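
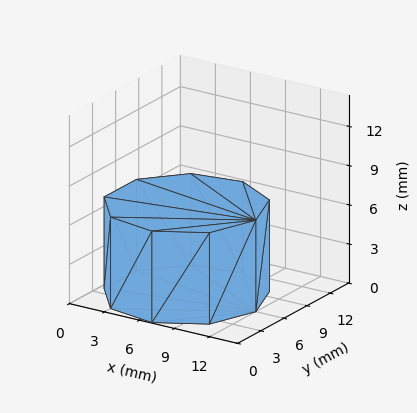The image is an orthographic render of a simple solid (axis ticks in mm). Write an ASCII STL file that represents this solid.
Reading the render: the shape is a regular 9-sided prism (a cylinder approximated with 9 flat sides), circumscribed radius ≈ 6 mm, height ≈ 7 mm (dimensions read to the nearest mm from the axis ticks). For the STL, each face is triangulated and given an outward normal.

solid part
  facet normal 0.0000 0.0000 -1.0000
    outer loop
      vertex 7.0 11.9 0.0
      vertex 10.6 9.9 0.0
      vertex 12.0 6.0 0.0
    endloop
  endfacet
  facet normal 0.0000 0.0000 -1.0000
    outer loop
      vertex 3.0 11.2 0.0
      vertex 7.0 11.9 0.0
      vertex 12.0 6.0 0.0
    endloop
  endfacet
  facet normal 0.0000 0.0000 -1.0000
    outer loop
      vertex 0.4 8.1 0.0
      vertex 3.0 11.2 0.0
      vertex 12.0 6.0 0.0
    endloop
  endfacet
  facet normal 0.0000 0.0000 -1.0000
    outer loop
      vertex 0.4 3.9 0.0
      vertex 0.4 8.1 0.0
      vertex 12.0 6.0 0.0
    endloop
  endfacet
  facet normal 0.0000 0.0000 -1.0000
    outer loop
      vertex 3.0 0.8 0.0
      vertex 0.4 3.9 0.0
      vertex 12.0 6.0 0.0
    endloop
  endfacet
  facet normal 0.0000 0.0000 -1.0000
    outer loop
      vertex 7.0 0.1 0.0
      vertex 3.0 0.8 0.0
      vertex 12.0 6.0 0.0
    endloop
  endfacet
  facet normal 0.0000 0.0000 -1.0000
    outer loop
      vertex 10.6 2.1 0.0
      vertex 7.0 0.1 0.0
      vertex 12.0 6.0 0.0
    endloop
  endfacet
  facet normal 0.0000 0.0000 1.0000
    outer loop
      vertex 12.0 6.0 7.0
      vertex 10.6 9.9 7.0
      vertex 7.0 11.9 7.0
    endloop
  endfacet
  facet normal 0.0000 0.0000 1.0000
    outer loop
      vertex 12.0 6.0 7.0
      vertex 7.0 11.9 7.0
      vertex 3.0 11.2 7.0
    endloop
  endfacet
  facet normal 0.0000 0.0000 1.0000
    outer loop
      vertex 12.0 6.0 7.0
      vertex 3.0 11.2 7.0
      vertex 0.4 8.1 7.0
    endloop
  endfacet
  facet normal 0.0000 0.0000 1.0000
    outer loop
      vertex 12.0 6.0 7.0
      vertex 0.4 8.1 7.0
      vertex 0.4 3.9 7.0
    endloop
  endfacet
  facet normal 0.0000 0.0000 1.0000
    outer loop
      vertex 12.0 6.0 7.0
      vertex 0.4 3.9 7.0
      vertex 3.0 0.8 7.0
    endloop
  endfacet
  facet normal 0.0000 0.0000 1.0000
    outer loop
      vertex 12.0 6.0 7.0
      vertex 3.0 0.8 7.0
      vertex 7.0 0.1 7.0
    endloop
  endfacet
  facet normal 0.0000 0.0000 1.0000
    outer loop
      vertex 12.0 6.0 7.0
      vertex 7.0 0.1 7.0
      vertex 10.6 2.1 7.0
    endloop
  endfacet
  facet normal 0.9412 0.3379 0.0000
    outer loop
      vertex 12.0 6.0 0.0
      vertex 10.6 9.9 0.0
      vertex 10.6 9.9 7.0
    endloop
  endfacet
  facet normal 0.9412 0.3379 0.0000
    outer loop
      vertex 12.0 6.0 0.0
      vertex 10.6 9.9 7.0
      vertex 12.0 6.0 7.0
    endloop
  endfacet
  facet normal 0.4856 0.8742 0.0000
    outer loop
      vertex 10.6 9.9 0.0
      vertex 7.0 11.9 0.0
      vertex 7.0 11.9 7.0
    endloop
  endfacet
  facet normal 0.4856 0.8742 0.0000
    outer loop
      vertex 10.6 9.9 0.0
      vertex 7.0 11.9 7.0
      vertex 10.6 9.9 7.0
    endloop
  endfacet
  facet normal -0.1724 0.9850 0.0000
    outer loop
      vertex 7.0 11.9 0.0
      vertex 3.0 11.2 0.0
      vertex 3.0 11.2 7.0
    endloop
  endfacet
  facet normal -0.1724 0.9850 0.0000
    outer loop
      vertex 7.0 11.9 0.0
      vertex 3.0 11.2 7.0
      vertex 7.0 11.9 7.0
    endloop
  endfacet
  facet normal -0.7662 0.6426 0.0000
    outer loop
      vertex 3.0 11.2 0.0
      vertex 0.4 8.1 0.0
      vertex 0.4 8.1 7.0
    endloop
  endfacet
  facet normal -0.7662 0.6426 0.0000
    outer loop
      vertex 3.0 11.2 0.0
      vertex 0.4 8.1 7.0
      vertex 3.0 11.2 7.0
    endloop
  endfacet
  facet normal -1.0000 0.0000 0.0000
    outer loop
      vertex 0.4 8.1 0.0
      vertex 0.4 3.9 0.0
      vertex 0.4 3.9 7.0
    endloop
  endfacet
  facet normal -1.0000 0.0000 0.0000
    outer loop
      vertex 0.4 8.1 0.0
      vertex 0.4 3.9 7.0
      vertex 0.4 8.1 7.0
    endloop
  endfacet
  facet normal -0.7662 -0.6426 0.0000
    outer loop
      vertex 0.4 3.9 0.0
      vertex 3.0 0.8 0.0
      vertex 3.0 0.8 7.0
    endloop
  endfacet
  facet normal -0.7662 -0.6426 0.0000
    outer loop
      vertex 0.4 3.9 0.0
      vertex 3.0 0.8 7.0
      vertex 0.4 3.9 7.0
    endloop
  endfacet
  facet normal -0.1724 -0.9850 0.0000
    outer loop
      vertex 3.0 0.8 0.0
      vertex 7.0 0.1 0.0
      vertex 7.0 0.1 7.0
    endloop
  endfacet
  facet normal -0.1724 -0.9850 0.0000
    outer loop
      vertex 3.0 0.8 0.0
      vertex 7.0 0.1 7.0
      vertex 3.0 0.8 7.0
    endloop
  endfacet
  facet normal 0.4856 -0.8742 0.0000
    outer loop
      vertex 7.0 0.1 0.0
      vertex 10.6 2.1 0.0
      vertex 10.6 2.1 7.0
    endloop
  endfacet
  facet normal 0.4856 -0.8742 0.0000
    outer loop
      vertex 7.0 0.1 0.0
      vertex 10.6 2.1 7.0
      vertex 7.0 0.1 7.0
    endloop
  endfacet
  facet normal 0.9412 -0.3379 0.0000
    outer loop
      vertex 10.6 2.1 0.0
      vertex 12.0 6.0 0.0
      vertex 12.0 6.0 7.0
    endloop
  endfacet
  facet normal 0.9412 -0.3379 0.0000
    outer loop
      vertex 10.6 2.1 0.0
      vertex 12.0 6.0 7.0
      vertex 10.6 2.1 7.0
    endloop
  endfacet
endsolid part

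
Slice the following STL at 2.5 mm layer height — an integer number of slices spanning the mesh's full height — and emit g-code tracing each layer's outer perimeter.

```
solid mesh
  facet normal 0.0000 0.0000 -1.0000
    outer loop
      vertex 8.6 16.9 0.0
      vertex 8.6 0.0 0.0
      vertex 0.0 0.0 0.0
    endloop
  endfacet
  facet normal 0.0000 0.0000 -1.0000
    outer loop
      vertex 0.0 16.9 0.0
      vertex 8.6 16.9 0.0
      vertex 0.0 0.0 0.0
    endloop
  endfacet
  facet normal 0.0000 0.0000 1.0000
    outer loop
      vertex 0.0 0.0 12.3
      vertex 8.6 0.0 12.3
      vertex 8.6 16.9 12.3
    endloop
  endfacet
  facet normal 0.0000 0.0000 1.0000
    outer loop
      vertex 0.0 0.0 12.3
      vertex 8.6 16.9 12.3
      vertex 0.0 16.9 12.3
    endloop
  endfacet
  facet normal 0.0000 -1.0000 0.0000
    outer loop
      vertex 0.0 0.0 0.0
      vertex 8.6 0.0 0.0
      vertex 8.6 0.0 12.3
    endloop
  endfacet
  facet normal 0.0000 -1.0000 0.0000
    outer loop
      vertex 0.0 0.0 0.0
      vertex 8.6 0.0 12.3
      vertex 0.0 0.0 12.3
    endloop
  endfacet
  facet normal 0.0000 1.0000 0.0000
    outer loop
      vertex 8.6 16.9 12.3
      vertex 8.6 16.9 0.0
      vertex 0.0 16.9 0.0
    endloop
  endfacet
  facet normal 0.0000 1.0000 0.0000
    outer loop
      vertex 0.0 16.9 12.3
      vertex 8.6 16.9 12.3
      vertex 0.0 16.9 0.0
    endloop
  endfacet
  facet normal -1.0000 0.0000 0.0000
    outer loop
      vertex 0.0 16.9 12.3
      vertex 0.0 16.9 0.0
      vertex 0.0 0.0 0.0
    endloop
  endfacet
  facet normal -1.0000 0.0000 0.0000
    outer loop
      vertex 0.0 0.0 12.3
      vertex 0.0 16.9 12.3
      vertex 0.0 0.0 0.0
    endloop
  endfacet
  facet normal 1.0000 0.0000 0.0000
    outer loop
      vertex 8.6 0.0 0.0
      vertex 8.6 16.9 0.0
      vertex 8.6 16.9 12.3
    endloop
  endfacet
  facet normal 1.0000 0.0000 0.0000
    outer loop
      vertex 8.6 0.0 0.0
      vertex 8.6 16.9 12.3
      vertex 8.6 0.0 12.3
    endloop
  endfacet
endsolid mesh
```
; perimeter-only toolpath
G21 ; units = mm
G90 ; absolute positioning
G28 ; home
; layer 1
G0 Z2.5
G0 X0.0 Y0.0
G1 X8.6 Y0.0
G1 X8.6 Y16.9
G1 X0.0 Y16.9
G1 X0.0 Y0.0
; layer 2
G0 Z4.9
G0 X0.0 Y0.0
G1 X8.6 Y0.0
G1 X8.6 Y16.9
G1 X0.0 Y16.9
G1 X0.0 Y0.0
; layer 3
G0 Z7.4
G0 X0.0 Y0.0
G1 X8.6 Y0.0
G1 X8.6 Y16.9
G1 X0.0 Y16.9
G1 X0.0 Y0.0
; layer 4
G0 Z9.8
G0 X0.0 Y0.0
G1 X8.6 Y0.0
G1 X8.6 Y16.9
G1 X0.0 Y16.9
G1 X0.0 Y0.0
; layer 5
G0 Z12.3
G0 X0.0 Y0.0
G1 X8.6 Y0.0
G1 X8.6 Y16.9
G1 X0.0 Y16.9
G1 X0.0 Y0.0
M2 ; end

The solid is a rectangular box, roughly 8.6 × 16.9 mm footprint and 12.3 mm tall. Slicing at Δz = 2.5 mm — 5 equal slices spanning the solid's height, so layer i sits at z = i·h/5 — gives 5 non-empty perimeters. Each is a 4-segment closed polygon; G0 lifts to the layer z and rapids to the start vertex, then G1 traces the edges.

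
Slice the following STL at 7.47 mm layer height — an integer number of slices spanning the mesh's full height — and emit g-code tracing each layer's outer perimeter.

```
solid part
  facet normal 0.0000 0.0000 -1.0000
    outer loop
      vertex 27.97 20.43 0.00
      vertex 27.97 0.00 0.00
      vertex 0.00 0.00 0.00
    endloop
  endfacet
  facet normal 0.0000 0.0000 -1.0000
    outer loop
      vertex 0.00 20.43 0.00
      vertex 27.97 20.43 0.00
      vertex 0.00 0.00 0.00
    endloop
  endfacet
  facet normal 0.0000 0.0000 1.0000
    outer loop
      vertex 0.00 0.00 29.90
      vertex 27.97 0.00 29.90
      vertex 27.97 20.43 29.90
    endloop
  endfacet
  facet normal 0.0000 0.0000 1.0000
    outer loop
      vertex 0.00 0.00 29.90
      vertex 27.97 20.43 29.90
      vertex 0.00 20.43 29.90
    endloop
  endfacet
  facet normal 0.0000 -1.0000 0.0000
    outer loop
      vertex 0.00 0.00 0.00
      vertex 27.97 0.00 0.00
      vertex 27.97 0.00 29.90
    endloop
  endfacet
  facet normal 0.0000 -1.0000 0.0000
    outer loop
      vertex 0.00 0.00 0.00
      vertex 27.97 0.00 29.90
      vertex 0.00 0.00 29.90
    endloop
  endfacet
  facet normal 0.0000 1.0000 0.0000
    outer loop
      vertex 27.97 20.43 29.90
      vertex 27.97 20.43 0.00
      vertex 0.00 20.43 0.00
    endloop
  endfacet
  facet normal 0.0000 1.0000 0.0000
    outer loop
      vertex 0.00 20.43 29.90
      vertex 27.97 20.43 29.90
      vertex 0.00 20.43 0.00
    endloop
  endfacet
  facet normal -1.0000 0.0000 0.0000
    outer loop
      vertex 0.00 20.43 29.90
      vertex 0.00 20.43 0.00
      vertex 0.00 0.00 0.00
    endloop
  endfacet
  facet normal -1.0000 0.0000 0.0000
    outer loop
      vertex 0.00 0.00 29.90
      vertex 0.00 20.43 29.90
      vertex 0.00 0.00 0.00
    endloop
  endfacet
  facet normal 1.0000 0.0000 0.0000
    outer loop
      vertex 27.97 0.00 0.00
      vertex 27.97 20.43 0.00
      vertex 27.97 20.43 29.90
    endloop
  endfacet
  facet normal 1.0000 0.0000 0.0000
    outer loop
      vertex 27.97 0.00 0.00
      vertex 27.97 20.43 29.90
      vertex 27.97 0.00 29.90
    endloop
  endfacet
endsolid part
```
; perimeter-only toolpath
G21 ; units = mm
G90 ; absolute positioning
G28 ; home
; layer 1
G0 Z7.47
G0 X0.00 Y0.00
G1 X27.97 Y0.00
G1 X27.97 Y20.43
G1 X0.00 Y20.43
G1 X0.00 Y0.00
; layer 2
G0 Z14.95
G0 X0.00 Y0.00
G1 X27.97 Y0.00
G1 X27.97 Y20.43
G1 X0.00 Y20.43
G1 X0.00 Y0.00
; layer 3
G0 Z22.42
G0 X0.00 Y0.00
G1 X27.97 Y0.00
G1 X27.97 Y20.43
G1 X0.00 Y20.43
G1 X0.00 Y0.00
; layer 4
G0 Z29.90
G0 X0.00 Y0.00
G1 X27.97 Y0.00
G1 X27.97 Y20.43
G1 X0.00 Y20.43
G1 X0.00 Y0.00
M2 ; end

The solid is a rectangular box, roughly 28 × 20.4 mm footprint and 29.9 mm tall. Slicing at Δz = 7.47 mm — 4 equal slices spanning the solid's height, so layer i sits at z = i·h/4 — gives 4 non-empty perimeters. Each is a 4-segment closed polygon; G0 lifts to the layer z and rapids to the start vertex, then G1 traces the edges.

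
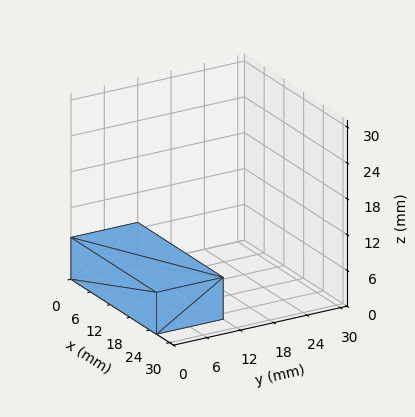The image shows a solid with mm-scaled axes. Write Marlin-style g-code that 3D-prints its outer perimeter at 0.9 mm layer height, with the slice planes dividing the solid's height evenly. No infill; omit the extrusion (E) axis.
Reading the render: the shape is a rectangular box, roughly 26 × 12 mm footprint and 7 mm tall (dimensions read to the nearest mm from the axis ticks). For the g-code, the solid's height is divided into equal slices at the stated Δz and each level perimeter traced with G1 moves after a G0 lift.

; perimeter-only toolpath
G21 ; units = mm
G90 ; absolute positioning
G28 ; home
; layer 1
G0 Z0.9
G0 X0.0 Y0.0
G1 X26.0 Y0.0
G1 X26.0 Y12.0
G1 X0.0 Y12.0
G1 X0.0 Y0.0
; layer 2
G0 Z1.8
G0 X0.0 Y0.0
G1 X26.0 Y0.0
G1 X26.0 Y12.0
G1 X0.0 Y12.0
G1 X0.0 Y0.0
; layer 3
G0 Z2.6
G0 X0.0 Y0.0
G1 X26.0 Y0.0
G1 X26.0 Y12.0
G1 X0.0 Y12.0
G1 X0.0 Y0.0
; layer 4
G0 Z3.5
G0 X0.0 Y0.0
G1 X26.0 Y0.0
G1 X26.0 Y12.0
G1 X0.0 Y12.0
G1 X0.0 Y0.0
; layer 5
G0 Z4.4
G0 X0.0 Y0.0
G1 X26.0 Y0.0
G1 X26.0 Y12.0
G1 X0.0 Y12.0
G1 X0.0 Y0.0
; layer 6
G0 Z5.2
G0 X0.0 Y0.0
G1 X26.0 Y0.0
G1 X26.0 Y12.0
G1 X0.0 Y12.0
G1 X0.0 Y0.0
; layer 7
G0 Z6.1
G0 X0.0 Y0.0
G1 X26.0 Y0.0
G1 X26.0 Y12.0
G1 X0.0 Y12.0
G1 X0.0 Y0.0
; layer 8
G0 Z7.0
G0 X0.0 Y0.0
G1 X26.0 Y0.0
G1 X26.0 Y12.0
G1 X0.0 Y12.0
G1 X0.0 Y0.0
M2 ; end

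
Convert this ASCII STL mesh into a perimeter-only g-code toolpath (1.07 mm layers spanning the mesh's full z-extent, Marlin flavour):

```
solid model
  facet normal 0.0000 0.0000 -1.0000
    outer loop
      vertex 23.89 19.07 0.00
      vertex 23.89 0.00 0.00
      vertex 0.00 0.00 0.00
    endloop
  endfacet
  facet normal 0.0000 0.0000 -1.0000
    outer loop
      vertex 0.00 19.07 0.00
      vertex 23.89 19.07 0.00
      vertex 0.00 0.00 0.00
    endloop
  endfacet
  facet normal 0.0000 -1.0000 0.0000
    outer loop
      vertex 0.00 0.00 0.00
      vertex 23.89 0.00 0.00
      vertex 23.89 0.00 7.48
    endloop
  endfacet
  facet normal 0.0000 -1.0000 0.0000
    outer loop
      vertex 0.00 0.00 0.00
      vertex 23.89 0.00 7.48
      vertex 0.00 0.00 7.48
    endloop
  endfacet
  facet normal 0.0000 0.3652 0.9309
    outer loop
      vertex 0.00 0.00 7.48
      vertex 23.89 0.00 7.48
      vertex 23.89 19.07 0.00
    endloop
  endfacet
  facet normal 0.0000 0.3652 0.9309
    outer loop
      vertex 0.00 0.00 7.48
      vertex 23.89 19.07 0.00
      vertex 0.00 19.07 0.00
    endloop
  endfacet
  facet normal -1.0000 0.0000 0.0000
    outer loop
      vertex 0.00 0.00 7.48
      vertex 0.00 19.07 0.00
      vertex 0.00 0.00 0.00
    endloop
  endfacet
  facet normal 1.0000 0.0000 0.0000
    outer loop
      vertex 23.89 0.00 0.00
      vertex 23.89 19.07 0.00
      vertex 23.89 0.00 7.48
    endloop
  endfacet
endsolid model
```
; perimeter-only toolpath
G21 ; units = mm
G90 ; absolute positioning
G28 ; home
; layer 1
G0 Z1.07
G0 X0.00 Y0.00
G1 X23.89 Y0.00
G1 X23.89 Y16.35
G1 X0.00 Y16.35
G1 X0.00 Y0.00
; layer 2
G0 Z2.14
G0 X0.00 Y0.00
G1 X23.89 Y0.00
G1 X23.89 Y13.62
G1 X0.00 Y13.62
G1 X0.00 Y0.00
; layer 3
G0 Z3.21
G0 X0.00 Y0.00
G1 X23.89 Y0.00
G1 X23.89 Y10.90
G1 X0.00 Y10.90
G1 X0.00 Y0.00
; layer 4
G0 Z4.27
G0 X0.00 Y0.00
G1 X23.89 Y0.00
G1 X23.89 Y8.17
G1 X0.00 Y8.17
G1 X0.00 Y0.00
; layer 5
G0 Z5.34
G0 X0.00 Y0.00
G1 X23.89 Y0.00
G1 X23.89 Y5.45
G1 X0.00 Y5.45
G1 X0.00 Y0.00
; layer 6
G0 Z6.41
G0 X0.00 Y0.00
G1 X23.89 Y0.00
G1 X23.89 Y2.72
G1 X0.00 Y2.72
G1 X0.00 Y0.00
M2 ; end

The solid is a wedge (ramp): 23.9 × 19.1 mm base, rising to 7.48 mm along the y=0 edge and sloping linearly to z=0 at y=19.1. Slicing at Δz = 1.07 mm — 7 equal slices spanning the solid's height, so layer i sits at z = i·h/7 — gives 6 non-empty perimeters. Each is a 4-segment closed polygon; G0 lifts to the layer z and rapids to the start vertex, then G1 traces the edges. The cross-section shrinks linearly with z (the slice at the apex is degenerate and omitted).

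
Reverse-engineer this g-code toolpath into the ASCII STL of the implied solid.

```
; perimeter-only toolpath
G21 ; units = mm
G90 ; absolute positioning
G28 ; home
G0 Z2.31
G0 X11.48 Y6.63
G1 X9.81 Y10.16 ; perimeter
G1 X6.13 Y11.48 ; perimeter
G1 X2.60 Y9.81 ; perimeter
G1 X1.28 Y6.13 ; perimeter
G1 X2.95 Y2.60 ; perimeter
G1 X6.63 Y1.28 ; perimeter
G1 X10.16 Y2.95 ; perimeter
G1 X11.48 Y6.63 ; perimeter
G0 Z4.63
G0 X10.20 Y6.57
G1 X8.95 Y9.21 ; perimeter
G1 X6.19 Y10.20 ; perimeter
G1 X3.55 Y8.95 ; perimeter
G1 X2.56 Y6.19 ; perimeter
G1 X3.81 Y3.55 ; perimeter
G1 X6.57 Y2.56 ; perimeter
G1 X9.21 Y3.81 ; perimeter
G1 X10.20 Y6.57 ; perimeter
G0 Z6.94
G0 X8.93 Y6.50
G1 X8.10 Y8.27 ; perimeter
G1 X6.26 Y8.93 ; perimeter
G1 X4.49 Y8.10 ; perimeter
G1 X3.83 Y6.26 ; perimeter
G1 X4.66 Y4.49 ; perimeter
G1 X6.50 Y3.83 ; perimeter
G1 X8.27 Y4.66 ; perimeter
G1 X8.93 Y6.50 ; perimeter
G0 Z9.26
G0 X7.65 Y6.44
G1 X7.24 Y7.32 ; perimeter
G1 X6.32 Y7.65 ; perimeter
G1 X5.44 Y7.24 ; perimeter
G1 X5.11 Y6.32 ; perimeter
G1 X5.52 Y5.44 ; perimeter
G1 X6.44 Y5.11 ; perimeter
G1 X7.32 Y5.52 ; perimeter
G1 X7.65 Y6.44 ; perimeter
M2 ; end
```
solid part
  facet normal 0.0000 0.0000 -1.0000
    outer loop
      vertex 6.07 12.75 0.00
      vertex 10.67 11.10 0.00
      vertex 12.75 6.69 0.00
    endloop
  endfacet
  facet normal 0.0000 0.0000 -1.0000
    outer loop
      vertex 1.66 10.67 0.00
      vertex 6.07 12.75 0.00
      vertex 12.75 6.69 0.00
    endloop
  endfacet
  facet normal 0.0000 0.0000 -1.0000
    outer loop
      vertex 0.01 6.07 0.00
      vertex 1.66 10.67 0.00
      vertex 12.75 6.69 0.00
    endloop
  endfacet
  facet normal 0.0000 0.0000 -1.0000
    outer loop
      vertex 2.09 1.66 0.00
      vertex 0.01 6.07 0.00
      vertex 12.75 6.69 0.00
    endloop
  endfacet
  facet normal 0.0000 0.0000 -1.0000
    outer loop
      vertex 6.69 0.01 0.00
      vertex 2.09 1.66 0.00
      vertex 12.75 6.69 0.00
    endloop
  endfacet
  facet normal 0.0000 0.0000 -1.0000
    outer loop
      vertex 11.10 2.09 0.00
      vertex 6.69 0.01 0.00
      vertex 12.75 6.69 0.00
    endloop
  endfacet
  facet normal 0.8059 0.3801 0.4539
    outer loop
      vertex 12.75 6.69 0.00
      vertex 10.67 11.10 0.00
      vertex 6.38 6.38 11.57
    endloop
  endfacet
  facet normal 0.3009 0.8388 0.4537
    outer loop
      vertex 10.67 11.10 0.00
      vertex 6.07 12.75 0.00
      vertex 6.38 6.38 11.57
    endloop
  endfacet
  facet normal -0.3801 0.8059 0.4539
    outer loop
      vertex 6.07 12.75 0.00
      vertex 1.66 10.67 0.00
      vertex 6.38 6.38 11.57
    endloop
  endfacet
  facet normal -0.8388 0.3009 0.4537
    outer loop
      vertex 1.66 10.67 0.00
      vertex 0.01 6.07 0.00
      vertex 6.38 6.38 11.57
    endloop
  endfacet
  facet normal -0.8059 -0.3801 0.4539
    outer loop
      vertex 0.01 6.07 0.00
      vertex 2.09 1.66 0.00
      vertex 6.38 6.38 11.57
    endloop
  endfacet
  facet normal -0.3009 -0.8388 0.4537
    outer loop
      vertex 2.09 1.66 0.00
      vertex 6.69 0.01 0.00
      vertex 6.38 6.38 11.57
    endloop
  endfacet
  facet normal 0.3801 -0.8059 0.4539
    outer loop
      vertex 6.69 0.01 0.00
      vertex 11.10 2.09 0.00
      vertex 6.38 6.38 11.57
    endloop
  endfacet
  facet normal 0.8388 -0.3009 0.4537
    outer loop
      vertex 11.10 2.09 0.00
      vertex 12.75 6.69 0.00
      vertex 6.38 6.38 11.57
    endloop
  endfacet
endsolid part

The G0 Z moves step by Δz≈2.31 mm. The G1 loops shrink linearly with z, so the solid tapers from its base footprint up to z≈11.6. Closing with a flat bottom cap and the tapered top and triangulating gives 14 facets — a regular 8-sided pyramid, base circumscribed radius ≈ 6.38 mm, apex at z ≈ 11.6 mm.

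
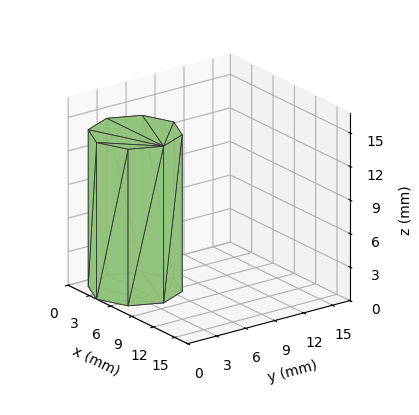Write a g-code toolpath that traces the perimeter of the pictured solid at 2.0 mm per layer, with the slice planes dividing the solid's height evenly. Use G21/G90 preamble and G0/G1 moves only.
Reading the render: the shape is a regular 8-sided prism (a cylinder approximated with 8 flat sides), circumscribed radius ≈ 4 mm, height ≈ 14 mm (dimensions read to the nearest mm from the axis ticks). For the g-code, the solid's height is divided into equal slices at the stated Δz and each level perimeter traced with G1 moves after a G0 lift.

; perimeter-only toolpath
G21 ; units = mm
G90 ; absolute positioning
G28 ; home
; layer 1
G0 Z2.0
G0 X8.0 Y4.0
G1 X6.8 Y6.8
G1 X4.0 Y8.0
G1 X1.2 Y6.8
G1 X0.0 Y4.0
G1 X1.2 Y1.2
G1 X4.0 Y0.0
G1 X6.8 Y1.2
G1 X8.0 Y4.0
; layer 2
G0 Z4.0
G0 X8.0 Y4.0
G1 X6.8 Y6.8
G1 X4.0 Y8.0
G1 X1.2 Y6.8
G1 X0.0 Y4.0
G1 X1.2 Y1.2
G1 X4.0 Y0.0
G1 X6.8 Y1.2
G1 X8.0 Y4.0
; layer 3
G0 Z6.0
G0 X8.0 Y4.0
G1 X6.8 Y6.8
G1 X4.0 Y8.0
G1 X1.2 Y6.8
G1 X0.0 Y4.0
G1 X1.2 Y1.2
G1 X4.0 Y0.0
G1 X6.8 Y1.2
G1 X8.0 Y4.0
; layer 4
G0 Z8.0
G0 X8.0 Y4.0
G1 X6.8 Y6.8
G1 X4.0 Y8.0
G1 X1.2 Y6.8
G1 X0.0 Y4.0
G1 X1.2 Y1.2
G1 X4.0 Y0.0
G1 X6.8 Y1.2
G1 X8.0 Y4.0
; layer 5
G0 Z10.0
G0 X8.0 Y4.0
G1 X6.8 Y6.8
G1 X4.0 Y8.0
G1 X1.2 Y6.8
G1 X0.0 Y4.0
G1 X1.2 Y1.2
G1 X4.0 Y0.0
G1 X6.8 Y1.2
G1 X8.0 Y4.0
; layer 6
G0 Z12.0
G0 X8.0 Y4.0
G1 X6.8 Y6.8
G1 X4.0 Y8.0
G1 X1.2 Y6.8
G1 X0.0 Y4.0
G1 X1.2 Y1.2
G1 X4.0 Y0.0
G1 X6.8 Y1.2
G1 X8.0 Y4.0
; layer 7
G0 Z14.0
G0 X8.0 Y4.0
G1 X6.8 Y6.8
G1 X4.0 Y8.0
G1 X1.2 Y6.8
G1 X0.0 Y4.0
G1 X1.2 Y1.2
G1 X4.0 Y0.0
G1 X6.8 Y1.2
G1 X8.0 Y4.0
M2 ; end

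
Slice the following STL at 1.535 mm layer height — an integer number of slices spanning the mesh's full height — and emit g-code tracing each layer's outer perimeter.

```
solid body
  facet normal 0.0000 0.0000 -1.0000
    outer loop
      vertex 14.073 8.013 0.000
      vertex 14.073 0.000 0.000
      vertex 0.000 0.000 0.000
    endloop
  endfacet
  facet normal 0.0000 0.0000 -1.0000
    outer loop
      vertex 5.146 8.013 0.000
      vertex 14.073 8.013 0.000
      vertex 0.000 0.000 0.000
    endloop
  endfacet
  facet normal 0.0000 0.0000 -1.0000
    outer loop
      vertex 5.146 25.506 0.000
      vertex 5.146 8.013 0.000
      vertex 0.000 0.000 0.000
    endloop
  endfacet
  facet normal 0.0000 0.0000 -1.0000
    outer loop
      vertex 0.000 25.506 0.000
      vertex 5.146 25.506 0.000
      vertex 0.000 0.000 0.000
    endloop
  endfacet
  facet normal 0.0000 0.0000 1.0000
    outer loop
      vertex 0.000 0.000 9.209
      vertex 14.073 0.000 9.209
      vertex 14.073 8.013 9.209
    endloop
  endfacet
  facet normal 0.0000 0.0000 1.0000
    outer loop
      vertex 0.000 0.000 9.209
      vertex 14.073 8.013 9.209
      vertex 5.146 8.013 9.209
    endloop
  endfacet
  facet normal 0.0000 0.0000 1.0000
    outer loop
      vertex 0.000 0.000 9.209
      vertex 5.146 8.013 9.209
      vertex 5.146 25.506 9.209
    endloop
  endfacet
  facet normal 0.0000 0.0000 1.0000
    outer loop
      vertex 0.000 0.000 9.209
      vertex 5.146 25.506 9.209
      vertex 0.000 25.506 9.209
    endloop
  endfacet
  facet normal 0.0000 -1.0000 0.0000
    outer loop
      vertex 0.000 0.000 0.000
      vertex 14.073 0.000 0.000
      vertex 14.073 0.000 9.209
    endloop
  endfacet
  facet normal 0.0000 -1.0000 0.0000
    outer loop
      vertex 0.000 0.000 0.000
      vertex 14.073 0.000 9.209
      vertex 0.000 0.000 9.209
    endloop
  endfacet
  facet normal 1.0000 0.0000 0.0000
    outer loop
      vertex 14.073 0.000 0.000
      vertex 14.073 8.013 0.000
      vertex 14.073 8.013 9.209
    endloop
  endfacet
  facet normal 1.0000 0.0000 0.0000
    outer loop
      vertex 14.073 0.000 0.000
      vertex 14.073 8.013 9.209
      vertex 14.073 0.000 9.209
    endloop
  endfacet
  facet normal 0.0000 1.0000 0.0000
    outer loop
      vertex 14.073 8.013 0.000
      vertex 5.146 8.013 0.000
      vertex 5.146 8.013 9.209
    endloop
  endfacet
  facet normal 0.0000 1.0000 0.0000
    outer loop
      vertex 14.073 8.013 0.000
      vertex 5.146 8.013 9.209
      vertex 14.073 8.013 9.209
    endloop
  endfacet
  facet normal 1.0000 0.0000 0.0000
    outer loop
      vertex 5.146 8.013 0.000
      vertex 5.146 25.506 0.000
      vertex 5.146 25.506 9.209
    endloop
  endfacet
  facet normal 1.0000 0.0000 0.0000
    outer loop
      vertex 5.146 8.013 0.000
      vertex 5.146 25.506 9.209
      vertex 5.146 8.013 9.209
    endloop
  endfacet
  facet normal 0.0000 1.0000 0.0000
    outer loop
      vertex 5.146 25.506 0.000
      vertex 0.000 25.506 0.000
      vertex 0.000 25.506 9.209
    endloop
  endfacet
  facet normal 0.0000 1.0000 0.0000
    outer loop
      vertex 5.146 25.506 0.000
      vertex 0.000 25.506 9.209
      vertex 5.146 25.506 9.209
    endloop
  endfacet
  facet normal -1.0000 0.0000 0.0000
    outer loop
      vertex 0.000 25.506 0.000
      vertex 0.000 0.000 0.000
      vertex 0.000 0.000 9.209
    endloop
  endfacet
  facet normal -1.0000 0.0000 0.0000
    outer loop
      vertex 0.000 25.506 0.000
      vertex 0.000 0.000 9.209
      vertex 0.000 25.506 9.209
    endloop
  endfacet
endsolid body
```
; perimeter-only toolpath
G21 ; units = mm
G90 ; absolute positioning
G28 ; home
; layer 1
G0 Z1.535
G0 X0.000 Y0.000
G1 X14.073 Y0.000
G1 X14.073 Y8.013
G1 X5.146 Y8.013
G1 X5.146 Y25.506
G1 X0.000 Y25.506
G1 X0.000 Y0.000
; layer 2
G0 Z3.070
G0 X0.000 Y0.000
G1 X14.073 Y0.000
G1 X14.073 Y8.013
G1 X5.146 Y8.013
G1 X5.146 Y25.506
G1 X0.000 Y25.506
G1 X0.000 Y0.000
; layer 3
G0 Z4.604
G0 X0.000 Y0.000
G1 X14.073 Y0.000
G1 X14.073 Y8.013
G1 X5.146 Y8.013
G1 X5.146 Y25.506
G1 X0.000 Y25.506
G1 X0.000 Y0.000
; layer 4
G0 Z6.139
G0 X0.000 Y0.000
G1 X14.073 Y0.000
G1 X14.073 Y8.013
G1 X5.146 Y8.013
G1 X5.146 Y25.506
G1 X0.000 Y25.506
G1 X0.000 Y0.000
; layer 5
G0 Z7.674
G0 X0.000 Y0.000
G1 X14.073 Y0.000
G1 X14.073 Y8.013
G1 X5.146 Y8.013
G1 X5.146 Y25.506
G1 X0.000 Y25.506
G1 X0.000 Y0.000
; layer 6
G0 Z9.209
G0 X0.000 Y0.000
G1 X14.073 Y0.000
G1 X14.073 Y8.013
G1 X5.146 Y8.013
G1 X5.146 Y25.506
G1 X0.000 Y25.506
G1 X0.000 Y0.000
M2 ; end

The solid is an L-shaped prism: outer 14.1 × 25.5 mm, arm thicknesses ≈ 8.01 mm (horizontal) and 5.15 mm (vertical), extruded 9.21 mm in z. Slicing at Δz = 1.535 mm — 6 equal slices spanning the solid's height, so layer i sits at z = i·h/6 — gives 6 non-empty perimeters. Each is a 6-segment closed polygon; G0 lifts to the layer z and rapids to the start vertex, then G1 traces the edges.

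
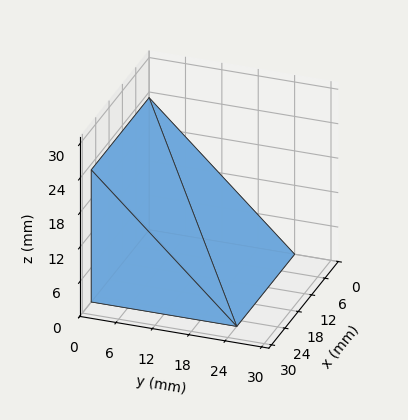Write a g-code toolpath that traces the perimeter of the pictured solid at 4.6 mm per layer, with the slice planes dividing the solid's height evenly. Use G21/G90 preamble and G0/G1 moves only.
Reading the render: the shape is a wedge (ramp): 26 × 24 mm base, rising to 23 mm along the y=0 edge and sloping linearly to z=0 at y=24 (dimensions read to the nearest mm from the axis ticks). For the g-code, the solid's height is divided into equal slices at the stated Δz and each level perimeter traced with G1 moves after a G0 lift.

; perimeter-only toolpath
G21 ; units = mm
G90 ; absolute positioning
G28 ; home
; layer 1
G0 Z4.6
G0 X0.0 Y0.0
G1 X26.0 Y0.0
G1 X26.0 Y19.2
G1 X0.0 Y19.2
G1 X0.0 Y0.0
; layer 2
G0 Z9.2
G0 X0.0 Y0.0
G1 X26.0 Y0.0
G1 X26.0 Y14.4
G1 X0.0 Y14.4
G1 X0.0 Y0.0
; layer 3
G0 Z13.8
G0 X0.0 Y0.0
G1 X26.0 Y0.0
G1 X26.0 Y9.6
G1 X0.0 Y9.6
G1 X0.0 Y0.0
; layer 4
G0 Z18.4
G0 X0.0 Y0.0
G1 X26.0 Y0.0
G1 X26.0 Y4.8
G1 X0.0 Y4.8
G1 X0.0 Y0.0
M2 ; end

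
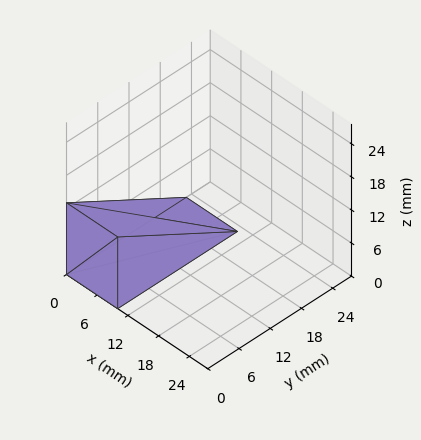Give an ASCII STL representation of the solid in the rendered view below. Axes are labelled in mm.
Reading the render: the shape is a wedge (ramp): 10 × 23 mm base, rising to 13 mm along the y=0 edge and sloping linearly to z=0 at y=23 (dimensions read to the nearest mm from the axis ticks). For the STL, each face is triangulated and given an outward normal.

solid part
  facet normal 0.0000 0.0000 -1.0000
    outer loop
      vertex 10.000 23.000 0.000
      vertex 10.000 0.000 0.000
      vertex 0.000 0.000 0.000
    endloop
  endfacet
  facet normal 0.0000 0.0000 -1.0000
    outer loop
      vertex 0.000 23.000 0.000
      vertex 10.000 23.000 0.000
      vertex 0.000 0.000 0.000
    endloop
  endfacet
  facet normal 0.0000 -1.0000 0.0000
    outer loop
      vertex 0.000 0.000 0.000
      vertex 10.000 0.000 0.000
      vertex 10.000 0.000 13.000
    endloop
  endfacet
  facet normal 0.0000 -1.0000 0.0000
    outer loop
      vertex 0.000 0.000 0.000
      vertex 10.000 0.000 13.000
      vertex 0.000 0.000 13.000
    endloop
  endfacet
  facet normal 0.0000 0.4921 0.8706
    outer loop
      vertex 0.000 0.000 13.000
      vertex 10.000 0.000 13.000
      vertex 10.000 23.000 0.000
    endloop
  endfacet
  facet normal 0.0000 0.4921 0.8706
    outer loop
      vertex 0.000 0.000 13.000
      vertex 10.000 23.000 0.000
      vertex 0.000 23.000 0.000
    endloop
  endfacet
  facet normal -1.0000 0.0000 0.0000
    outer loop
      vertex 0.000 0.000 13.000
      vertex 0.000 23.000 0.000
      vertex 0.000 0.000 0.000
    endloop
  endfacet
  facet normal 1.0000 0.0000 0.0000
    outer loop
      vertex 10.000 0.000 0.000
      vertex 10.000 23.000 0.000
      vertex 10.000 0.000 13.000
    endloop
  endfacet
endsolid part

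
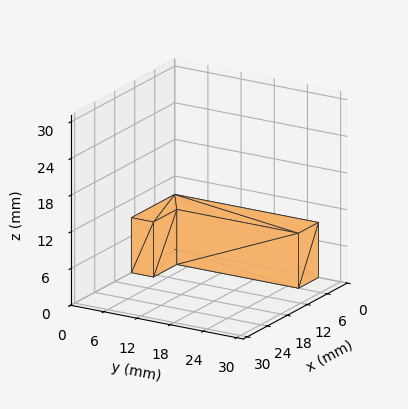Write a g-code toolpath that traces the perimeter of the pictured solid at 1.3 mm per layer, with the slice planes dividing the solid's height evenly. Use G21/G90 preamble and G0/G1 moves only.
Reading the render: the shape is an L-shaped prism: outer 13 × 26 mm, arm thicknesses ≈ 4 mm (horizontal) and 6 mm (vertical), extruded 9 mm in z (dimensions read to the nearest mm from the axis ticks). For the g-code, the solid's height is divided into equal slices at the stated Δz and each level perimeter traced with G1 moves after a G0 lift.

; perimeter-only toolpath
G21 ; units = mm
G90 ; absolute positioning
G28 ; home
; layer 1
G0 Z1.3
G0 X0.0 Y0.0
G1 X13.0 Y0.0
G1 X13.0 Y4.0
G1 X6.0 Y4.0
G1 X6.0 Y26.0
G1 X0.0 Y26.0
G1 X0.0 Y0.0
; layer 2
G0 Z2.6
G0 X0.0 Y0.0
G1 X13.0 Y0.0
G1 X13.0 Y4.0
G1 X6.0 Y4.0
G1 X6.0 Y26.0
G1 X0.0 Y26.0
G1 X0.0 Y0.0
; layer 3
G0 Z3.9
G0 X0.0 Y0.0
G1 X13.0 Y0.0
G1 X13.0 Y4.0
G1 X6.0 Y4.0
G1 X6.0 Y26.0
G1 X0.0 Y26.0
G1 X0.0 Y0.0
; layer 4
G0 Z5.1
G0 X0.0 Y0.0
G1 X13.0 Y0.0
G1 X13.0 Y4.0
G1 X6.0 Y4.0
G1 X6.0 Y26.0
G1 X0.0 Y26.0
G1 X0.0 Y0.0
; layer 5
G0 Z6.4
G0 X0.0 Y0.0
G1 X13.0 Y0.0
G1 X13.0 Y4.0
G1 X6.0 Y4.0
G1 X6.0 Y26.0
G1 X0.0 Y26.0
G1 X0.0 Y0.0
; layer 6
G0 Z7.7
G0 X0.0 Y0.0
G1 X13.0 Y0.0
G1 X13.0 Y4.0
G1 X6.0 Y4.0
G1 X6.0 Y26.0
G1 X0.0 Y26.0
G1 X0.0 Y0.0
; layer 7
G0 Z9.0
G0 X0.0 Y0.0
G1 X13.0 Y0.0
G1 X13.0 Y4.0
G1 X6.0 Y4.0
G1 X6.0 Y26.0
G1 X0.0 Y26.0
G1 X0.0 Y0.0
M2 ; end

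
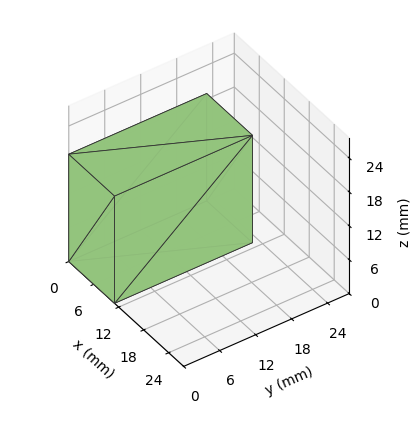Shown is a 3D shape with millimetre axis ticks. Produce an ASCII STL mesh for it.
Reading the render: the shape is a rectangular box, roughly 11 × 23 mm footprint and 19 mm tall (dimensions read to the nearest mm from the axis ticks). For the STL, each face is triangulated and given an outward normal.

solid part
  facet normal 0.0000 0.0000 -1.0000
    outer loop
      vertex 11.000 23.000 0.000
      vertex 11.000 0.000 0.000
      vertex 0.000 0.000 0.000
    endloop
  endfacet
  facet normal 0.0000 0.0000 -1.0000
    outer loop
      vertex 0.000 23.000 0.000
      vertex 11.000 23.000 0.000
      vertex 0.000 0.000 0.000
    endloop
  endfacet
  facet normal 0.0000 0.0000 1.0000
    outer loop
      vertex 0.000 0.000 19.000
      vertex 11.000 0.000 19.000
      vertex 11.000 23.000 19.000
    endloop
  endfacet
  facet normal 0.0000 0.0000 1.0000
    outer loop
      vertex 0.000 0.000 19.000
      vertex 11.000 23.000 19.000
      vertex 0.000 23.000 19.000
    endloop
  endfacet
  facet normal 0.0000 -1.0000 0.0000
    outer loop
      vertex 0.000 0.000 0.000
      vertex 11.000 0.000 0.000
      vertex 11.000 0.000 19.000
    endloop
  endfacet
  facet normal 0.0000 -1.0000 0.0000
    outer loop
      vertex 0.000 0.000 0.000
      vertex 11.000 0.000 19.000
      vertex 0.000 0.000 19.000
    endloop
  endfacet
  facet normal 0.0000 1.0000 0.0000
    outer loop
      vertex 11.000 23.000 19.000
      vertex 11.000 23.000 0.000
      vertex 0.000 23.000 0.000
    endloop
  endfacet
  facet normal 0.0000 1.0000 0.0000
    outer loop
      vertex 0.000 23.000 19.000
      vertex 11.000 23.000 19.000
      vertex 0.000 23.000 0.000
    endloop
  endfacet
  facet normal -1.0000 0.0000 0.0000
    outer loop
      vertex 0.000 23.000 19.000
      vertex 0.000 23.000 0.000
      vertex 0.000 0.000 0.000
    endloop
  endfacet
  facet normal -1.0000 0.0000 0.0000
    outer loop
      vertex 0.000 0.000 19.000
      vertex 0.000 23.000 19.000
      vertex 0.000 0.000 0.000
    endloop
  endfacet
  facet normal 1.0000 0.0000 0.0000
    outer loop
      vertex 11.000 0.000 0.000
      vertex 11.000 23.000 0.000
      vertex 11.000 23.000 19.000
    endloop
  endfacet
  facet normal 1.0000 0.0000 0.0000
    outer loop
      vertex 11.000 0.000 0.000
      vertex 11.000 23.000 19.000
      vertex 11.000 0.000 19.000
    endloop
  endfacet
endsolid part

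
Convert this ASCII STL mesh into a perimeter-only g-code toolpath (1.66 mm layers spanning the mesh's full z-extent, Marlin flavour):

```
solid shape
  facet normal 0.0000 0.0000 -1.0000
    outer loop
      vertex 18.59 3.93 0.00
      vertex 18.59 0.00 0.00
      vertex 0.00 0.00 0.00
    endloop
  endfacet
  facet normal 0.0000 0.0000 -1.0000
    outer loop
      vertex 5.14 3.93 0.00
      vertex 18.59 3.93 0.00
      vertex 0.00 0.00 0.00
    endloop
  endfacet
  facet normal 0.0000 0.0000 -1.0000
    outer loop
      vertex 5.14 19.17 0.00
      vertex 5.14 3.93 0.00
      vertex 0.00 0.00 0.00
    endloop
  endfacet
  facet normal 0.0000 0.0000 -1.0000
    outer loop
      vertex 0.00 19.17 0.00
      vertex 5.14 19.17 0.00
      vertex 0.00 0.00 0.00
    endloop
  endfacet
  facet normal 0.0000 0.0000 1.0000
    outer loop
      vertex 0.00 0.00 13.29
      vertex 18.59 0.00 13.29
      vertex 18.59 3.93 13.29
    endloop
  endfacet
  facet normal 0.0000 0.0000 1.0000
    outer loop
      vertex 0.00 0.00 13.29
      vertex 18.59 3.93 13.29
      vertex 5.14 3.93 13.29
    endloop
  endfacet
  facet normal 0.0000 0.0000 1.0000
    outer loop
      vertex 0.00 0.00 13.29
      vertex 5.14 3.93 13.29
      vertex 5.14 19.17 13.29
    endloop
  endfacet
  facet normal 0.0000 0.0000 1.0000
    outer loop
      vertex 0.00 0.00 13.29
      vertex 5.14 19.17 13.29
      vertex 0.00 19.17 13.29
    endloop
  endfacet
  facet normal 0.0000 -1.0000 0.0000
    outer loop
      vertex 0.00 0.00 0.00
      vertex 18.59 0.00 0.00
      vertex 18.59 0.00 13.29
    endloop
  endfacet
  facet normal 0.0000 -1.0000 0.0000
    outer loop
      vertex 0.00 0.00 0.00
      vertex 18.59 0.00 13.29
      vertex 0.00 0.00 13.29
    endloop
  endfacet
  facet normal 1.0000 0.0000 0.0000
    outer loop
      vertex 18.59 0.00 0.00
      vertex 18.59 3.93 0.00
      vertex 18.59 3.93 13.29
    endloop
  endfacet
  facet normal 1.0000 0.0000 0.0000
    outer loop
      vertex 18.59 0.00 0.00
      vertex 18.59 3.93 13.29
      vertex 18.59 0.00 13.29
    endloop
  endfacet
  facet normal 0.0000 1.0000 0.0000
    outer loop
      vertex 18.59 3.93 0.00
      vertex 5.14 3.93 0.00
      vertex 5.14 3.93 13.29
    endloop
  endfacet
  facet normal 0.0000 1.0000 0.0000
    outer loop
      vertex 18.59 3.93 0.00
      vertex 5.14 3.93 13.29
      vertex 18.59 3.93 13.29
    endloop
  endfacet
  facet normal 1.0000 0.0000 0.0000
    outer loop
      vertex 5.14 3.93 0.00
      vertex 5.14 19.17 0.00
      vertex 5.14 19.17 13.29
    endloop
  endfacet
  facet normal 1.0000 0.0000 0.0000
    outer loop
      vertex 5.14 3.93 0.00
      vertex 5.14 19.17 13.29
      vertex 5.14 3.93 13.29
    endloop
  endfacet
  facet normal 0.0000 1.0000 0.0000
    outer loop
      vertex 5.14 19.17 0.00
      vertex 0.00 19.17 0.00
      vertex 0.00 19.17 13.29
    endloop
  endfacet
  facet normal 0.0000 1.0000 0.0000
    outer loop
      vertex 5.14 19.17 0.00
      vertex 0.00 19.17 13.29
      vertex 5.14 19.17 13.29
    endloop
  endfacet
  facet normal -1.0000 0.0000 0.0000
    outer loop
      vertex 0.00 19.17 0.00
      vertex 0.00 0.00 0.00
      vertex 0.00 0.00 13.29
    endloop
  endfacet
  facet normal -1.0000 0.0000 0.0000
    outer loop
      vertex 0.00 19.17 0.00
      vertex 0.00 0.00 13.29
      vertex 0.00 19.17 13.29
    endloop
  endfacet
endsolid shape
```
; perimeter-only toolpath
G21 ; units = mm
G90 ; absolute positioning
G28 ; home
; layer 1
G0 Z1.66
G0 X0.00 Y0.00
G1 X18.59 Y0.00
G1 X18.59 Y3.93
G1 X5.14 Y3.93
G1 X5.14 Y19.17
G1 X0.00 Y19.17
G1 X0.00 Y0.00
; layer 2
G0 Z3.32
G0 X0.00 Y0.00
G1 X18.59 Y0.00
G1 X18.59 Y3.93
G1 X5.14 Y3.93
G1 X5.14 Y19.17
G1 X0.00 Y19.17
G1 X0.00 Y0.00
; layer 3
G0 Z4.98
G0 X0.00 Y0.00
G1 X18.59 Y0.00
G1 X18.59 Y3.93
G1 X5.14 Y3.93
G1 X5.14 Y19.17
G1 X0.00 Y19.17
G1 X0.00 Y0.00
; layer 4
G0 Z6.64
G0 X0.00 Y0.00
G1 X18.59 Y0.00
G1 X18.59 Y3.93
G1 X5.14 Y3.93
G1 X5.14 Y19.17
G1 X0.00 Y19.17
G1 X0.00 Y0.00
; layer 5
G0 Z8.31
G0 X0.00 Y0.00
G1 X18.59 Y0.00
G1 X18.59 Y3.93
G1 X5.14 Y3.93
G1 X5.14 Y19.17
G1 X0.00 Y19.17
G1 X0.00 Y0.00
; layer 6
G0 Z9.97
G0 X0.00 Y0.00
G1 X18.59 Y0.00
G1 X18.59 Y3.93
G1 X5.14 Y3.93
G1 X5.14 Y19.17
G1 X0.00 Y19.17
G1 X0.00 Y0.00
; layer 7
G0 Z11.63
G0 X0.00 Y0.00
G1 X18.59 Y0.00
G1 X18.59 Y3.93
G1 X5.14 Y3.93
G1 X5.14 Y19.17
G1 X0.00 Y19.17
G1 X0.00 Y0.00
; layer 8
G0 Z13.29
G0 X0.00 Y0.00
G1 X18.59 Y0.00
G1 X18.59 Y3.93
G1 X5.14 Y3.93
G1 X5.14 Y19.17
G1 X0.00 Y19.17
G1 X0.00 Y0.00
M2 ; end

The solid is an L-shaped prism: outer 18.6 × 19.2 mm, arm thicknesses ≈ 3.93 mm (horizontal) and 5.14 mm (vertical), extruded 13.3 mm in z. Slicing at Δz = 1.66 mm — 8 equal slices spanning the solid's height, so layer i sits at z = i·h/8 — gives 8 non-empty perimeters. Each is a 6-segment closed polygon; G0 lifts to the layer z and rapids to the start vertex, then G1 traces the edges.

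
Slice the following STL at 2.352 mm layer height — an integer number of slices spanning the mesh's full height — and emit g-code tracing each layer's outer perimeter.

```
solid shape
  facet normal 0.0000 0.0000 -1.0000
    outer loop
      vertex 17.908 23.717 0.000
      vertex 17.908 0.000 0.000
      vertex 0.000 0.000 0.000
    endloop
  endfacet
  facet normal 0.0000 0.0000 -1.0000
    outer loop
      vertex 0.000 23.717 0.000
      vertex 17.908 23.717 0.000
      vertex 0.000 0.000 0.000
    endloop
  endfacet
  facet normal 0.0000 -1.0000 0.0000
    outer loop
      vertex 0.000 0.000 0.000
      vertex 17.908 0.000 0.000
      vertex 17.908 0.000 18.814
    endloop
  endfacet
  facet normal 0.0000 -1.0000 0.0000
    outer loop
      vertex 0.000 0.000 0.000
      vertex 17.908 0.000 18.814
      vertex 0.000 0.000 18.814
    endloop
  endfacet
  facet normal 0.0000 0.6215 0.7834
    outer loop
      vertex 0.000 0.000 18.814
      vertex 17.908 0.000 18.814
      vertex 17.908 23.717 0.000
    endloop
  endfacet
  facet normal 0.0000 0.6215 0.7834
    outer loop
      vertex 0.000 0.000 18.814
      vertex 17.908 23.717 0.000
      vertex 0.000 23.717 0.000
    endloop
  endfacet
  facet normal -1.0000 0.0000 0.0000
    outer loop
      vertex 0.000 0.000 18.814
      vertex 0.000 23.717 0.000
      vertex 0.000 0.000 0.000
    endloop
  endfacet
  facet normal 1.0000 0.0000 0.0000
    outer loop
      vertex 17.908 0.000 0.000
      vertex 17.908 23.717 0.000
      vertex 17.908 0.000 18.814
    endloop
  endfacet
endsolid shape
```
; perimeter-only toolpath
G21 ; units = mm
G90 ; absolute positioning
G28 ; home
; layer 1
G0 Z2.352
G0 X0.000 Y0.000
G1 X17.908 Y0.000
G1 X17.908 Y20.752
G1 X0.000 Y20.752
G1 X0.000 Y0.000
; layer 2
G0 Z4.704
G0 X0.000 Y0.000
G1 X17.908 Y0.000
G1 X17.908 Y17.788
G1 X0.000 Y17.788
G1 X0.000 Y0.000
; layer 3
G0 Z7.055
G0 X0.000 Y0.000
G1 X17.908 Y0.000
G1 X17.908 Y14.823
G1 X0.000 Y14.823
G1 X0.000 Y0.000
; layer 4
G0 Z9.407
G0 X0.000 Y0.000
G1 X17.908 Y0.000
G1 X17.908 Y11.858
G1 X0.000 Y11.858
G1 X0.000 Y0.000
; layer 5
G0 Z11.759
G0 X0.000 Y0.000
G1 X17.908 Y0.000
G1 X17.908 Y8.894
G1 X0.000 Y8.894
G1 X0.000 Y0.000
; layer 6
G0 Z14.111
G0 X0.000 Y0.000
G1 X17.908 Y0.000
G1 X17.908 Y5.929
G1 X0.000 Y5.929
G1 X0.000 Y0.000
; layer 7
G0 Z16.462
G0 X0.000 Y0.000
G1 X17.908 Y0.000
G1 X17.908 Y2.965
G1 X0.000 Y2.965
G1 X0.000 Y0.000
M2 ; end

The solid is a wedge (ramp): 17.9 × 23.7 mm base, rising to 18.8 mm along the y=0 edge and sloping linearly to z=0 at y=23.7. Slicing at Δz = 2.352 mm — 8 equal slices spanning the solid's height, so layer i sits at z = i·h/8 — gives 7 non-empty perimeters. Each is a 4-segment closed polygon; G0 lifts to the layer z and rapids to the start vertex, then G1 traces the edges. The cross-section shrinks linearly with z (the slice at the apex is degenerate and omitted).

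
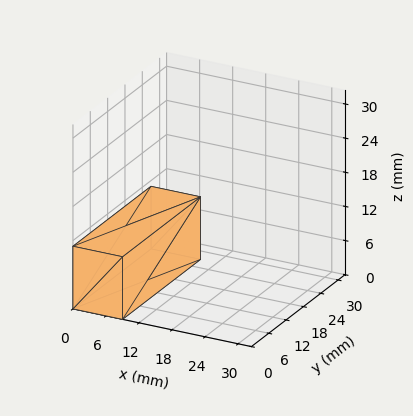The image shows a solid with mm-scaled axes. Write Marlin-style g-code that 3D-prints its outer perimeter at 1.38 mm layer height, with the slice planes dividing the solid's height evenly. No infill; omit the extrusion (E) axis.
Reading the render: the shape is a rectangular box, roughly 9 × 27 mm footprint and 11 mm tall (dimensions read to the nearest mm from the axis ticks). For the g-code, the solid's height is divided into equal slices at the stated Δz and each level perimeter traced with G1 moves after a G0 lift.

; perimeter-only toolpath
G21 ; units = mm
G90 ; absolute positioning
G28 ; home
; layer 1
G0 Z1.38
G0 X0.00 Y0.00
G1 X9.00 Y0.00
G1 X9.00 Y27.00
G1 X0.00 Y27.00
G1 X0.00 Y0.00
; layer 2
G0 Z2.75
G0 X0.00 Y0.00
G1 X9.00 Y0.00
G1 X9.00 Y27.00
G1 X0.00 Y27.00
G1 X0.00 Y0.00
; layer 3
G0 Z4.12
G0 X0.00 Y0.00
G1 X9.00 Y0.00
G1 X9.00 Y27.00
G1 X0.00 Y27.00
G1 X0.00 Y0.00
; layer 4
G0 Z5.50
G0 X0.00 Y0.00
G1 X9.00 Y0.00
G1 X9.00 Y27.00
G1 X0.00 Y27.00
G1 X0.00 Y0.00
; layer 5
G0 Z6.88
G0 X0.00 Y0.00
G1 X9.00 Y0.00
G1 X9.00 Y27.00
G1 X0.00 Y27.00
G1 X0.00 Y0.00
; layer 6
G0 Z8.25
G0 X0.00 Y0.00
G1 X9.00 Y0.00
G1 X9.00 Y27.00
G1 X0.00 Y27.00
G1 X0.00 Y0.00
; layer 7
G0 Z9.62
G0 X0.00 Y0.00
G1 X9.00 Y0.00
G1 X9.00 Y27.00
G1 X0.00 Y27.00
G1 X0.00 Y0.00
; layer 8
G0 Z11.00
G0 X0.00 Y0.00
G1 X9.00 Y0.00
G1 X9.00 Y27.00
G1 X0.00 Y27.00
G1 X0.00 Y0.00
M2 ; end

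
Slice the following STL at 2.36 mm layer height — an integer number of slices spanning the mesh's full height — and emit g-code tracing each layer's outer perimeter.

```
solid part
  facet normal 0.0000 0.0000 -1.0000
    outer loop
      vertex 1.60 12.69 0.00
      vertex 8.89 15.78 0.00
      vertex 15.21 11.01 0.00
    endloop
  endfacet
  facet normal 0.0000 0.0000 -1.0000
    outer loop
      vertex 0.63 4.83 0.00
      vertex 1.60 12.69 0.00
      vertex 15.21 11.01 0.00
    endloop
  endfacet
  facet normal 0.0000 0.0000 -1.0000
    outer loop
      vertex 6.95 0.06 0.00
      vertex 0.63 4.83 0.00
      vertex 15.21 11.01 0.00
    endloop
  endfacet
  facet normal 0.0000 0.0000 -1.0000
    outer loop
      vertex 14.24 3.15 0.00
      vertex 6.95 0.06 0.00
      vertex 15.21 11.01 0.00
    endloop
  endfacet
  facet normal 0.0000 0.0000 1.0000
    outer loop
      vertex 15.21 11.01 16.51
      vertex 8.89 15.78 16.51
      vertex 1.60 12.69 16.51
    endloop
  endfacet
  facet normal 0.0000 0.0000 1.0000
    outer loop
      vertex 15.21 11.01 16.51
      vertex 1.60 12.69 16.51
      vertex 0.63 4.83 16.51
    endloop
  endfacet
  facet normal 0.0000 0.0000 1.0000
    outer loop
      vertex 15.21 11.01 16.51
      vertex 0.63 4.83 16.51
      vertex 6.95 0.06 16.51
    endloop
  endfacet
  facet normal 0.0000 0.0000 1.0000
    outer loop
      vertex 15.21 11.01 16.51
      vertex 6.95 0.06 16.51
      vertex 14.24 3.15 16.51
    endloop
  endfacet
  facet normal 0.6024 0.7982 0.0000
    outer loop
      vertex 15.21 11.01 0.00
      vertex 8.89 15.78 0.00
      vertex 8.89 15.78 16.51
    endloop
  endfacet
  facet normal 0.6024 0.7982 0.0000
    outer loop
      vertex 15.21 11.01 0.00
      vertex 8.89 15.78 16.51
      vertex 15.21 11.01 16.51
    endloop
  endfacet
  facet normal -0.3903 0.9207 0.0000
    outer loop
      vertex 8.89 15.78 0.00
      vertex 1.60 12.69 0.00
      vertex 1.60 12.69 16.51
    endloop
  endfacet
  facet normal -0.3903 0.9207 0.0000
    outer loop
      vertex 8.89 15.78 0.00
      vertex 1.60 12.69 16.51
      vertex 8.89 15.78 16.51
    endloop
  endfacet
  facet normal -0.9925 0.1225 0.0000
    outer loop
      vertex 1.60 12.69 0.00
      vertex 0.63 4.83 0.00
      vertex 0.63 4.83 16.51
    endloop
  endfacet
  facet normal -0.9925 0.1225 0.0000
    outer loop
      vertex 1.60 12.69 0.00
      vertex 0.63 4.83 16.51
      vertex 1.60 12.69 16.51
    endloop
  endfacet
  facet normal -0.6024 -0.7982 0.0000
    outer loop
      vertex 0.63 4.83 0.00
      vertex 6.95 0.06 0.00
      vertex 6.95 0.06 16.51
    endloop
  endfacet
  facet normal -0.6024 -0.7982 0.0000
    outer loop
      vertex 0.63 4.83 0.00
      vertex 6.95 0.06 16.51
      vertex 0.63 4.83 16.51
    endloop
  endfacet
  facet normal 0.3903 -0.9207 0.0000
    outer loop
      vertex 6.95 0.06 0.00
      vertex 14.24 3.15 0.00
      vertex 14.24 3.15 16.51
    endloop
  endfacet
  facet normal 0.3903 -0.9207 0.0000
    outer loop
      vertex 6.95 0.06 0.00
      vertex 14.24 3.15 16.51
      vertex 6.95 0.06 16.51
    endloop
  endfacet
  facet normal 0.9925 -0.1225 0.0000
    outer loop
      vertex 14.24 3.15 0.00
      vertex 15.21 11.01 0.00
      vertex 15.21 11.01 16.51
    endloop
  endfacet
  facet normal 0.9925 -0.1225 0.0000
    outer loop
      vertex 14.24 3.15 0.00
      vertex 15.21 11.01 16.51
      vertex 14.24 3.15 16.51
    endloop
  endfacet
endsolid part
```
; perimeter-only toolpath
G21 ; units = mm
G90 ; absolute positioning
G28 ; home
; layer 1
G0 Z2.36
G0 X15.21 Y11.01
G1 X8.89 Y15.78
G1 X1.60 Y12.69
G1 X0.63 Y4.83
G1 X6.95 Y0.06
G1 X14.24 Y3.15
G1 X15.21 Y11.01
; layer 2
G0 Z4.72
G0 X15.21 Y11.01
G1 X8.89 Y15.78
G1 X1.60 Y12.69
G1 X0.63 Y4.83
G1 X6.95 Y0.06
G1 X14.24 Y3.15
G1 X15.21 Y11.01
; layer 3
G0 Z7.08
G0 X15.21 Y11.01
G1 X8.89 Y15.78
G1 X1.60 Y12.69
G1 X0.63 Y4.83
G1 X6.95 Y0.06
G1 X14.24 Y3.15
G1 X15.21 Y11.01
; layer 4
G0 Z9.43
G0 X15.21 Y11.01
G1 X8.89 Y15.78
G1 X1.60 Y12.69
G1 X0.63 Y4.83
G1 X6.95 Y0.06
G1 X14.24 Y3.15
G1 X15.21 Y11.01
; layer 5
G0 Z11.79
G0 X15.21 Y11.01
G1 X8.89 Y15.78
G1 X1.60 Y12.69
G1 X0.63 Y4.83
G1 X6.95 Y0.06
G1 X14.24 Y3.15
G1 X15.21 Y11.01
; layer 6
G0 Z14.15
G0 X15.21 Y11.01
G1 X8.89 Y15.78
G1 X1.60 Y12.69
G1 X0.63 Y4.83
G1 X6.95 Y0.06
G1 X14.24 Y3.15
G1 X15.21 Y11.01
; layer 7
G0 Z16.51
G0 X15.21 Y11.01
G1 X8.89 Y15.78
G1 X1.60 Y12.69
G1 X0.63 Y4.83
G1 X6.95 Y0.06
G1 X14.24 Y3.15
G1 X15.21 Y11.01
M2 ; end

The solid is a regular 6-sided prism (a cylinder approximated with 6 flat sides), circumscribed radius ≈ 7.92 mm, height ≈ 16.5 mm. Slicing at Δz = 2.36 mm — 7 equal slices spanning the solid's height, so layer i sits at z = i·h/7 — gives 7 non-empty perimeters. Each is a 6-segment closed polygon; G0 lifts to the layer z and rapids to the start vertex, then G1 traces the edges.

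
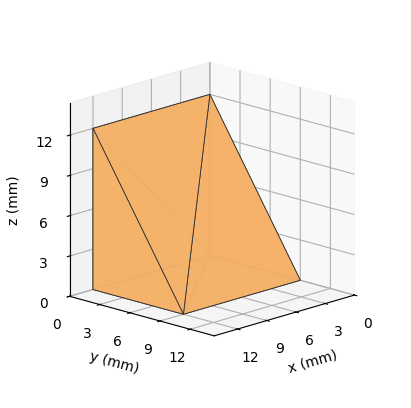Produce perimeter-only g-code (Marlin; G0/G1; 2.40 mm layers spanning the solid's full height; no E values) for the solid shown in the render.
Reading the render: the shape is a wedge (ramp): 12 × 9 mm base, rising to 12 mm along the y=0 edge and sloping linearly to z=0 at y=9 (dimensions read to the nearest mm from the axis ticks). For the g-code, the solid's height is divided into equal slices at the stated Δz and each level perimeter traced with G1 moves after a G0 lift.

; perimeter-only toolpath
G21 ; units = mm
G90 ; absolute positioning
G28 ; home
; layer 1
G0 Z2.40
G0 X0.00 Y0.00
G1 X12.00 Y0.00
G1 X12.00 Y7.20
G1 X0.00 Y7.20
G1 X0.00 Y0.00
; layer 2
G0 Z4.80
G0 X0.00 Y0.00
G1 X12.00 Y0.00
G1 X12.00 Y5.40
G1 X0.00 Y5.40
G1 X0.00 Y0.00
; layer 3
G0 Z7.20
G0 X0.00 Y0.00
G1 X12.00 Y0.00
G1 X12.00 Y3.60
G1 X0.00 Y3.60
G1 X0.00 Y0.00
; layer 4
G0 Z9.60
G0 X0.00 Y0.00
G1 X12.00 Y0.00
G1 X12.00 Y1.80
G1 X0.00 Y1.80
G1 X0.00 Y0.00
M2 ; end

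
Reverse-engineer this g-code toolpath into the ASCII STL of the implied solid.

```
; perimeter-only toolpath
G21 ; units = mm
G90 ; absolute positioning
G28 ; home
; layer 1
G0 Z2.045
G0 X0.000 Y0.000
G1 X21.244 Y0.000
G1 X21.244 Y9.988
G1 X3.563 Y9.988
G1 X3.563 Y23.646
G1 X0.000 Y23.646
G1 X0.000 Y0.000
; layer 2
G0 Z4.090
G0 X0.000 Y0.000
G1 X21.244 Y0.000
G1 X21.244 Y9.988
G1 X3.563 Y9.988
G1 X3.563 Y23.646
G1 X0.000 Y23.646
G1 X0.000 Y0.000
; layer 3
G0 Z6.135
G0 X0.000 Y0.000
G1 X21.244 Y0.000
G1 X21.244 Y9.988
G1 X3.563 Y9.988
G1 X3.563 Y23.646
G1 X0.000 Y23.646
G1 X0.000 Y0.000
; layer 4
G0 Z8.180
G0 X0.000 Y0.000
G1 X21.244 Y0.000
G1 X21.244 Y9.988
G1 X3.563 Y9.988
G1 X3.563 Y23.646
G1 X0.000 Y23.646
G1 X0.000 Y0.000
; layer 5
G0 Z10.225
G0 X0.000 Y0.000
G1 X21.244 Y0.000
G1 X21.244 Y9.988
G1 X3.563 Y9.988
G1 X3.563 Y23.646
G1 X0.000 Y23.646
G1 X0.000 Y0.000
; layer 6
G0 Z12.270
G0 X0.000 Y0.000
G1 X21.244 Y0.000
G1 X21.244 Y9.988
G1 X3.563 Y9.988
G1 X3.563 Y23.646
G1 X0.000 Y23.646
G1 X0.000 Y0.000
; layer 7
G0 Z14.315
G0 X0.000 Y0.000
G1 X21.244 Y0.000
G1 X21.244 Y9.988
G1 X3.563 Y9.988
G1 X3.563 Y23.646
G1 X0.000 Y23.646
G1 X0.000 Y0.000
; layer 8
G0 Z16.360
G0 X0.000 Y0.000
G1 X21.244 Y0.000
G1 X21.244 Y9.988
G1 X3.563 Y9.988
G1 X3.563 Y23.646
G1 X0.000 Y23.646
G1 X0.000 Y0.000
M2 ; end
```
solid part
  facet normal 0.0000 0.0000 -1.0000
    outer loop
      vertex 21.244 9.988 0.000
      vertex 21.244 0.000 0.000
      vertex 0.000 0.000 0.000
    endloop
  endfacet
  facet normal 0.0000 0.0000 -1.0000
    outer loop
      vertex 3.563 9.988 0.000
      vertex 21.244 9.988 0.000
      vertex 0.000 0.000 0.000
    endloop
  endfacet
  facet normal 0.0000 0.0000 -1.0000
    outer loop
      vertex 3.563 23.646 0.000
      vertex 3.563 9.988 0.000
      vertex 0.000 0.000 0.000
    endloop
  endfacet
  facet normal 0.0000 0.0000 -1.0000
    outer loop
      vertex 0.000 23.646 0.000
      vertex 3.563 23.646 0.000
      vertex 0.000 0.000 0.000
    endloop
  endfacet
  facet normal 0.0000 0.0000 1.0000
    outer loop
      vertex 0.000 0.000 16.360
      vertex 21.244 0.000 16.360
      vertex 21.244 9.988 16.360
    endloop
  endfacet
  facet normal 0.0000 0.0000 1.0000
    outer loop
      vertex 0.000 0.000 16.360
      vertex 21.244 9.988 16.360
      vertex 3.563 9.988 16.360
    endloop
  endfacet
  facet normal 0.0000 0.0000 1.0000
    outer loop
      vertex 0.000 0.000 16.360
      vertex 3.563 9.988 16.360
      vertex 3.563 23.646 16.360
    endloop
  endfacet
  facet normal 0.0000 0.0000 1.0000
    outer loop
      vertex 0.000 0.000 16.360
      vertex 3.563 23.646 16.360
      vertex 0.000 23.646 16.360
    endloop
  endfacet
  facet normal 0.0000 -1.0000 0.0000
    outer loop
      vertex 0.000 0.000 0.000
      vertex 21.244 0.000 0.000
      vertex 21.244 0.000 16.360
    endloop
  endfacet
  facet normal 0.0000 -1.0000 0.0000
    outer loop
      vertex 0.000 0.000 0.000
      vertex 21.244 0.000 16.360
      vertex 0.000 0.000 16.360
    endloop
  endfacet
  facet normal 1.0000 0.0000 0.0000
    outer loop
      vertex 21.244 0.000 0.000
      vertex 21.244 9.988 0.000
      vertex 21.244 9.988 16.360
    endloop
  endfacet
  facet normal 1.0000 0.0000 0.0000
    outer loop
      vertex 21.244 0.000 0.000
      vertex 21.244 9.988 16.360
      vertex 21.244 0.000 16.360
    endloop
  endfacet
  facet normal 0.0000 1.0000 0.0000
    outer loop
      vertex 21.244 9.988 0.000
      vertex 3.563 9.988 0.000
      vertex 3.563 9.988 16.360
    endloop
  endfacet
  facet normal 0.0000 1.0000 0.0000
    outer loop
      vertex 21.244 9.988 0.000
      vertex 3.563 9.988 16.360
      vertex 21.244 9.988 16.360
    endloop
  endfacet
  facet normal 1.0000 0.0000 0.0000
    outer loop
      vertex 3.563 9.988 0.000
      vertex 3.563 23.646 0.000
      vertex 3.563 23.646 16.360
    endloop
  endfacet
  facet normal 1.0000 0.0000 0.0000
    outer loop
      vertex 3.563 9.988 0.000
      vertex 3.563 23.646 16.360
      vertex 3.563 9.988 16.360
    endloop
  endfacet
  facet normal 0.0000 1.0000 0.0000
    outer loop
      vertex 3.563 23.646 0.000
      vertex 0.000 23.646 0.000
      vertex 0.000 23.646 16.360
    endloop
  endfacet
  facet normal 0.0000 1.0000 0.0000
    outer loop
      vertex 3.563 23.646 0.000
      vertex 0.000 23.646 16.360
      vertex 3.563 23.646 16.360
    endloop
  endfacet
  facet normal -1.0000 0.0000 0.0000
    outer loop
      vertex 0.000 23.646 0.000
      vertex 0.000 0.000 0.000
      vertex 0.000 0.000 16.360
    endloop
  endfacet
  facet normal -1.0000 0.0000 0.0000
    outer loop
      vertex 0.000 23.646 0.000
      vertex 0.000 0.000 16.360
      vertex 0.000 23.646 16.360
    endloop
  endfacet
endsolid part

The G0 Z moves step by Δz≈2.045 mm. Every layer's G1 loop is the same polygon, so the solid is a straight extrusion of it from z=0 to z≈16.4. Closing with flat bottom and top caps and triangulating gives 20 facets — an L-shaped prism: outer 21.2 × 23.6 mm, arm thicknesses ≈ 9.99 mm (horizontal) and 3.56 mm (vertical), extruded 16.4 mm in z.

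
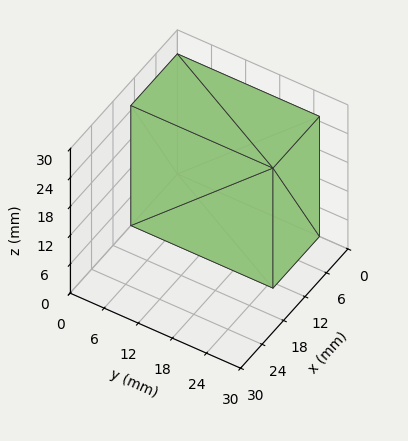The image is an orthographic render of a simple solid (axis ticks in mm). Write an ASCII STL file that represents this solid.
Reading the render: the shape is a rectangular box, roughly 13 × 25 mm footprint and 25 mm tall (dimensions read to the nearest mm from the axis ticks). For the STL, each face is triangulated and given an outward normal.

solid part
  facet normal 0.0000 0.0000 -1.0000
    outer loop
      vertex 13.0 25.0 0.0
      vertex 13.0 0.0 0.0
      vertex 0.0 0.0 0.0
    endloop
  endfacet
  facet normal 0.0000 0.0000 -1.0000
    outer loop
      vertex 0.0 25.0 0.0
      vertex 13.0 25.0 0.0
      vertex 0.0 0.0 0.0
    endloop
  endfacet
  facet normal 0.0000 0.0000 1.0000
    outer loop
      vertex 0.0 0.0 25.0
      vertex 13.0 0.0 25.0
      vertex 13.0 25.0 25.0
    endloop
  endfacet
  facet normal 0.0000 0.0000 1.0000
    outer loop
      vertex 0.0 0.0 25.0
      vertex 13.0 25.0 25.0
      vertex 0.0 25.0 25.0
    endloop
  endfacet
  facet normal 0.0000 -1.0000 0.0000
    outer loop
      vertex 0.0 0.0 0.0
      vertex 13.0 0.0 0.0
      vertex 13.0 0.0 25.0
    endloop
  endfacet
  facet normal 0.0000 -1.0000 0.0000
    outer loop
      vertex 0.0 0.0 0.0
      vertex 13.0 0.0 25.0
      vertex 0.0 0.0 25.0
    endloop
  endfacet
  facet normal 0.0000 1.0000 0.0000
    outer loop
      vertex 13.0 25.0 25.0
      vertex 13.0 25.0 0.0
      vertex 0.0 25.0 0.0
    endloop
  endfacet
  facet normal 0.0000 1.0000 0.0000
    outer loop
      vertex 0.0 25.0 25.0
      vertex 13.0 25.0 25.0
      vertex 0.0 25.0 0.0
    endloop
  endfacet
  facet normal -1.0000 0.0000 0.0000
    outer loop
      vertex 0.0 25.0 25.0
      vertex 0.0 25.0 0.0
      vertex 0.0 0.0 0.0
    endloop
  endfacet
  facet normal -1.0000 0.0000 0.0000
    outer loop
      vertex 0.0 0.0 25.0
      vertex 0.0 25.0 25.0
      vertex 0.0 0.0 0.0
    endloop
  endfacet
  facet normal 1.0000 0.0000 0.0000
    outer loop
      vertex 13.0 0.0 0.0
      vertex 13.0 25.0 0.0
      vertex 13.0 25.0 25.0
    endloop
  endfacet
  facet normal 1.0000 0.0000 0.0000
    outer loop
      vertex 13.0 0.0 0.0
      vertex 13.0 25.0 25.0
      vertex 13.0 0.0 25.0
    endloop
  endfacet
endsolid part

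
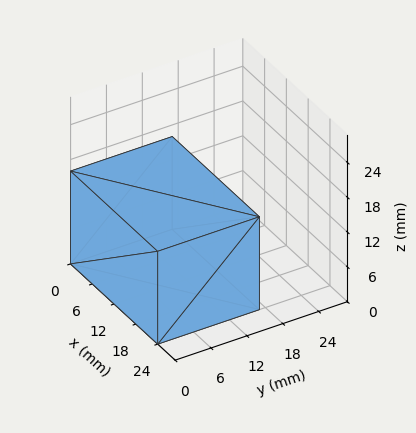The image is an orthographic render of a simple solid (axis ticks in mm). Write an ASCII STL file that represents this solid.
Reading the render: the shape is a rectangular box, roughly 24 × 17 mm footprint and 16 mm tall (dimensions read to the nearest mm from the axis ticks). For the STL, each face is triangulated and given an outward normal.

solid part
  facet normal 0.0000 0.0000 -1.0000
    outer loop
      vertex 24.000 17.000 0.000
      vertex 24.000 0.000 0.000
      vertex 0.000 0.000 0.000
    endloop
  endfacet
  facet normal 0.0000 0.0000 -1.0000
    outer loop
      vertex 0.000 17.000 0.000
      vertex 24.000 17.000 0.000
      vertex 0.000 0.000 0.000
    endloop
  endfacet
  facet normal 0.0000 0.0000 1.0000
    outer loop
      vertex 0.000 0.000 16.000
      vertex 24.000 0.000 16.000
      vertex 24.000 17.000 16.000
    endloop
  endfacet
  facet normal 0.0000 0.0000 1.0000
    outer loop
      vertex 0.000 0.000 16.000
      vertex 24.000 17.000 16.000
      vertex 0.000 17.000 16.000
    endloop
  endfacet
  facet normal 0.0000 -1.0000 0.0000
    outer loop
      vertex 0.000 0.000 0.000
      vertex 24.000 0.000 0.000
      vertex 24.000 0.000 16.000
    endloop
  endfacet
  facet normal 0.0000 -1.0000 0.0000
    outer loop
      vertex 0.000 0.000 0.000
      vertex 24.000 0.000 16.000
      vertex 0.000 0.000 16.000
    endloop
  endfacet
  facet normal 0.0000 1.0000 0.0000
    outer loop
      vertex 24.000 17.000 16.000
      vertex 24.000 17.000 0.000
      vertex 0.000 17.000 0.000
    endloop
  endfacet
  facet normal 0.0000 1.0000 0.0000
    outer loop
      vertex 0.000 17.000 16.000
      vertex 24.000 17.000 16.000
      vertex 0.000 17.000 0.000
    endloop
  endfacet
  facet normal -1.0000 0.0000 0.0000
    outer loop
      vertex 0.000 17.000 16.000
      vertex 0.000 17.000 0.000
      vertex 0.000 0.000 0.000
    endloop
  endfacet
  facet normal -1.0000 0.0000 0.0000
    outer loop
      vertex 0.000 0.000 16.000
      vertex 0.000 17.000 16.000
      vertex 0.000 0.000 0.000
    endloop
  endfacet
  facet normal 1.0000 0.0000 0.0000
    outer loop
      vertex 24.000 0.000 0.000
      vertex 24.000 17.000 0.000
      vertex 24.000 17.000 16.000
    endloop
  endfacet
  facet normal 1.0000 0.0000 0.0000
    outer loop
      vertex 24.000 0.000 0.000
      vertex 24.000 17.000 16.000
      vertex 24.000 0.000 16.000
    endloop
  endfacet
endsolid part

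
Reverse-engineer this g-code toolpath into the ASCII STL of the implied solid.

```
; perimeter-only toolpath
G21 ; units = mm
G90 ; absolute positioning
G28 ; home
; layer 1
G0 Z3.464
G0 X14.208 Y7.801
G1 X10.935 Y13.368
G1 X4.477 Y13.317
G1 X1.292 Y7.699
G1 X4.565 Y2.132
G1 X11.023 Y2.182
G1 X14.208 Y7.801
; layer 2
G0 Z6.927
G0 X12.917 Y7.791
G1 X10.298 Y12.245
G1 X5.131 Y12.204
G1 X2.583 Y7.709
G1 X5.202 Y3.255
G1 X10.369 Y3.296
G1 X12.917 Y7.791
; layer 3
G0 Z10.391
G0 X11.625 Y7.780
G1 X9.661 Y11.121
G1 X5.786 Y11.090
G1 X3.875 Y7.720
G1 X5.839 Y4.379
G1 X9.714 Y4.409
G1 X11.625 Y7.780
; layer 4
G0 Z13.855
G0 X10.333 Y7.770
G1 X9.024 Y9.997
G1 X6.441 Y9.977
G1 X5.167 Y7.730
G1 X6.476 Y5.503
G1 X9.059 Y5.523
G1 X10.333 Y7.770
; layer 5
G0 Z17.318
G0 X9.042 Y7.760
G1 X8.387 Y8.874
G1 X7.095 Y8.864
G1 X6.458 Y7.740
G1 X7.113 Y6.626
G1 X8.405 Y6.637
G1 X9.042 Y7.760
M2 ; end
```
solid part
  facet normal 0.0000 0.0000 -1.0000
    outer loop
      vertex 3.822 14.431 0.000
      vertex 11.572 14.492 0.000
      vertex 15.500 7.811 0.000
    endloop
  endfacet
  facet normal 0.0000 0.0000 -1.0000
    outer loop
      vertex 0.000 7.689 0.000
      vertex 3.822 14.431 0.000
      vertex 15.500 7.811 0.000
    endloop
  endfacet
  facet normal 0.0000 0.0000 -1.0000
    outer loop
      vertex 3.928 1.008 0.000
      vertex 0.000 7.689 0.000
      vertex 15.500 7.811 0.000
    endloop
  endfacet
  facet normal 0.0000 0.0000 -1.0000
    outer loop
      vertex 11.678 1.069 0.000
      vertex 3.928 1.008 0.000
      vertex 15.500 7.811 0.000
    endloop
  endfacet
  facet normal 0.8203 0.4823 0.3073
    outer loop
      vertex 15.500 7.811 0.000
      vertex 11.572 14.492 0.000
      vertex 7.750 7.750 20.782
    endloop
  endfacet
  facet normal -0.0075 0.9516 0.3073
    outer loop
      vertex 11.572 14.492 0.000
      vertex 3.822 14.431 0.000
      vertex 7.750 7.750 20.782
    endloop
  endfacet
  facet normal -0.8278 0.4693 0.3073
    outer loop
      vertex 3.822 14.431 0.000
      vertex 0.000 7.689 0.000
      vertex 7.750 7.750 20.782
    endloop
  endfacet
  facet normal -0.8203 -0.4823 0.3073
    outer loop
      vertex 0.000 7.689 0.000
      vertex 3.928 1.008 0.000
      vertex 7.750 7.750 20.782
    endloop
  endfacet
  facet normal 0.0075 -0.9516 0.3073
    outer loop
      vertex 3.928 1.008 0.000
      vertex 11.678 1.069 0.000
      vertex 7.750 7.750 20.782
    endloop
  endfacet
  facet normal 0.8278 -0.4693 0.3073
    outer loop
      vertex 11.678 1.069 0.000
      vertex 15.500 7.811 0.000
      vertex 7.750 7.750 20.782
    endloop
  endfacet
endsolid part

The G0 Z moves step by Δz≈3.464 mm. The G1 loops shrink linearly with z, so the solid tapers from its base footprint up to z≈20.8. Closing with a flat bottom cap and the tapered top and triangulating gives 10 facets — a regular 6-sided pyramid, base circumscribed radius ≈ 7.75 mm, apex at z ≈ 20.8 mm.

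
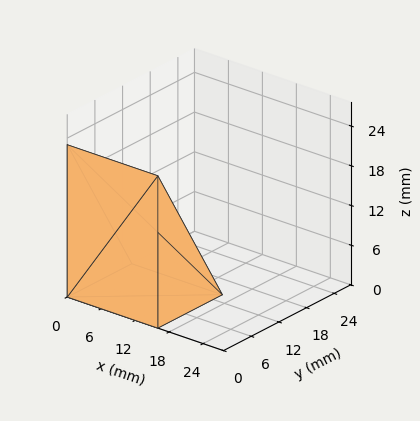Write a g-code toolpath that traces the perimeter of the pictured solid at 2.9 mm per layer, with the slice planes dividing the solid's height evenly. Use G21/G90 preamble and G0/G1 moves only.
Reading the render: the shape is a wedge (ramp): 16 × 14 mm base, rising to 23 mm along the y=0 edge and sloping linearly to z=0 at y=14 (dimensions read to the nearest mm from the axis ticks). For the g-code, the solid's height is divided into equal slices at the stated Δz and each level perimeter traced with G1 moves after a G0 lift.

; perimeter-only toolpath
G21 ; units = mm
G90 ; absolute positioning
G28 ; home
; layer 1
G0 Z2.9
G0 X0.0 Y0.0
G1 X16.0 Y0.0
G1 X16.0 Y12.2
G1 X0.0 Y12.2
G1 X0.0 Y0.0
; layer 2
G0 Z5.8
G0 X0.0 Y0.0
G1 X16.0 Y0.0
G1 X16.0 Y10.5
G1 X0.0 Y10.5
G1 X0.0 Y0.0
; layer 3
G0 Z8.6
G0 X0.0 Y0.0
G1 X16.0 Y0.0
G1 X16.0 Y8.8
G1 X0.0 Y8.8
G1 X0.0 Y0.0
; layer 4
G0 Z11.5
G0 X0.0 Y0.0
G1 X16.0 Y0.0
G1 X16.0 Y7.0
G1 X0.0 Y7.0
G1 X0.0 Y0.0
; layer 5
G0 Z14.4
G0 X0.0 Y0.0
G1 X16.0 Y0.0
G1 X16.0 Y5.2
G1 X0.0 Y5.2
G1 X0.0 Y0.0
; layer 6
G0 Z17.2
G0 X0.0 Y0.0
G1 X16.0 Y0.0
G1 X16.0 Y3.5
G1 X0.0 Y3.5
G1 X0.0 Y0.0
; layer 7
G0 Z20.1
G0 X0.0 Y0.0
G1 X16.0 Y0.0
G1 X16.0 Y1.8
G1 X0.0 Y1.8
G1 X0.0 Y0.0
M2 ; end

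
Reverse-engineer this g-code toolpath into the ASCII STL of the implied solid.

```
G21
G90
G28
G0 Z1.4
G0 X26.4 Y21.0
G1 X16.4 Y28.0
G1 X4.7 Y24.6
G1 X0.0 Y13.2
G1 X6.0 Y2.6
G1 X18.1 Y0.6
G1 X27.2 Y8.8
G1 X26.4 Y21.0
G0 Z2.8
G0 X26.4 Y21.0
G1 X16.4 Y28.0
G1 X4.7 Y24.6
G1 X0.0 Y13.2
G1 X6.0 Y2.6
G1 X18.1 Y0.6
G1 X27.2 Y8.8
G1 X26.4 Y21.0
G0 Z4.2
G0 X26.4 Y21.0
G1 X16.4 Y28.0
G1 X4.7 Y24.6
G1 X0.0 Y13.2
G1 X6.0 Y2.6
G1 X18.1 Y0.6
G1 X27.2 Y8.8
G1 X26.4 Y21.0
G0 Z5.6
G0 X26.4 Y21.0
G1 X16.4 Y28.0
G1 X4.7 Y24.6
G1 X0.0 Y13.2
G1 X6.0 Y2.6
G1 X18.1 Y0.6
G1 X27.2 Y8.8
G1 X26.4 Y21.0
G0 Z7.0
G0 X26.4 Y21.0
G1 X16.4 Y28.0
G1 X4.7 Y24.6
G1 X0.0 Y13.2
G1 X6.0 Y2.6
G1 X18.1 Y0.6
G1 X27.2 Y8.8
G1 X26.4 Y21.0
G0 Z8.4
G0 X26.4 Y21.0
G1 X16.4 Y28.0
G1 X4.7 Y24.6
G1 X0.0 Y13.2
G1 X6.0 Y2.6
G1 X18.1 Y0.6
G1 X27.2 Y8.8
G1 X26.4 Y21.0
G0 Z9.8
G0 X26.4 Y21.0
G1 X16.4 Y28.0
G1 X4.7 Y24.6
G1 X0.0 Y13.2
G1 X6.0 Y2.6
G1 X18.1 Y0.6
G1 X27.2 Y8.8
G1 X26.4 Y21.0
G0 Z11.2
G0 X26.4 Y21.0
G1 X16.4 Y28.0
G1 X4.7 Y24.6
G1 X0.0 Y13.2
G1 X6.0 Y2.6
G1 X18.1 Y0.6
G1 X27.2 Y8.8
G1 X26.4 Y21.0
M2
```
solid part
  facet normal 0.0000 0.0000 -1.0000
    outer loop
      vertex 4.7 24.6 0.0
      vertex 16.4 28.0 0.0
      vertex 26.4 21.0 0.0
    endloop
  endfacet
  facet normal 0.0000 0.0000 -1.0000
    outer loop
      vertex 0.0 13.2 0.0
      vertex 4.7 24.6 0.0
      vertex 26.4 21.0 0.0
    endloop
  endfacet
  facet normal 0.0000 0.0000 -1.0000
    outer loop
      vertex 6.0 2.6 0.0
      vertex 0.0 13.2 0.0
      vertex 26.4 21.0 0.0
    endloop
  endfacet
  facet normal 0.0000 0.0000 -1.0000
    outer loop
      vertex 18.1 0.6 0.0
      vertex 6.0 2.6 0.0
      vertex 26.4 21.0 0.0
    endloop
  endfacet
  facet normal 0.0000 0.0000 -1.0000
    outer loop
      vertex 27.2 8.8 0.0
      vertex 18.1 0.6 0.0
      vertex 26.4 21.0 0.0
    endloop
  endfacet
  facet normal 0.0000 0.0000 1.0000
    outer loop
      vertex 26.4 21.0 11.2
      vertex 16.4 28.0 11.2
      vertex 4.7 24.6 11.2
    endloop
  endfacet
  facet normal 0.0000 0.0000 1.0000
    outer loop
      vertex 26.4 21.0 11.2
      vertex 4.7 24.6 11.2
      vertex 0.0 13.2 11.2
    endloop
  endfacet
  facet normal 0.0000 0.0000 1.0000
    outer loop
      vertex 26.4 21.0 11.2
      vertex 0.0 13.2 11.2
      vertex 6.0 2.6 11.2
    endloop
  endfacet
  facet normal 0.0000 0.0000 1.0000
    outer loop
      vertex 26.4 21.0 11.2
      vertex 6.0 2.6 11.2
      vertex 18.1 0.6 11.2
    endloop
  endfacet
  facet normal 0.0000 0.0000 1.0000
    outer loop
      vertex 26.4 21.0 11.2
      vertex 18.1 0.6 11.2
      vertex 27.2 8.8 11.2
    endloop
  endfacet
  facet normal 0.5735 0.8192 0.0000
    outer loop
      vertex 26.4 21.0 0.0
      vertex 16.4 28.0 0.0
      vertex 16.4 28.0 11.2
    endloop
  endfacet
  facet normal 0.5735 0.8192 0.0000
    outer loop
      vertex 26.4 21.0 0.0
      vertex 16.4 28.0 11.2
      vertex 26.4 21.0 11.2
    endloop
  endfacet
  facet normal -0.2791 0.9603 0.0000
    outer loop
      vertex 16.4 28.0 0.0
      vertex 4.7 24.6 0.0
      vertex 4.7 24.6 11.2
    endloop
  endfacet
  facet normal -0.2791 0.9603 0.0000
    outer loop
      vertex 16.4 28.0 0.0
      vertex 4.7 24.6 11.2
      vertex 16.4 28.0 11.2
    endloop
  endfacet
  facet normal -0.9245 0.3812 0.0000
    outer loop
      vertex 4.7 24.6 0.0
      vertex 0.0 13.2 0.0
      vertex 0.0 13.2 11.2
    endloop
  endfacet
  facet normal -0.9245 0.3812 0.0000
    outer loop
      vertex 4.7 24.6 0.0
      vertex 0.0 13.2 11.2
      vertex 4.7 24.6 11.2
    endloop
  endfacet
  facet normal -0.8703 -0.4926 0.0000
    outer loop
      vertex 0.0 13.2 0.0
      vertex 6.0 2.6 0.0
      vertex 6.0 2.6 11.2
    endloop
  endfacet
  facet normal -0.8703 -0.4926 0.0000
    outer loop
      vertex 0.0 13.2 0.0
      vertex 6.0 2.6 11.2
      vertex 0.0 13.2 11.2
    endloop
  endfacet
  facet normal -0.1631 -0.9866 0.0000
    outer loop
      vertex 6.0 2.6 0.0
      vertex 18.1 0.6 0.0
      vertex 18.1 0.6 11.2
    endloop
  endfacet
  facet normal -0.1631 -0.9866 0.0000
    outer loop
      vertex 6.0 2.6 0.0
      vertex 18.1 0.6 11.2
      vertex 6.0 2.6 11.2
    endloop
  endfacet
  facet normal 0.6694 -0.7429 0.0000
    outer loop
      vertex 18.1 0.6 0.0
      vertex 27.2 8.8 0.0
      vertex 27.2 8.8 11.2
    endloop
  endfacet
  facet normal 0.6694 -0.7429 0.0000
    outer loop
      vertex 18.1 0.6 0.0
      vertex 27.2 8.8 11.2
      vertex 18.1 0.6 11.2
    endloop
  endfacet
  facet normal 0.9979 0.0654 0.0000
    outer loop
      vertex 27.2 8.8 0.0
      vertex 26.4 21.0 0.0
      vertex 26.4 21.0 11.2
    endloop
  endfacet
  facet normal 0.9979 0.0654 0.0000
    outer loop
      vertex 27.2 8.8 0.0
      vertex 26.4 21.0 11.2
      vertex 27.2 8.8 11.2
    endloop
  endfacet
endsolid part

The G0 Z moves step by Δz≈1.4 mm. Every layer's G1 loop is the same polygon, so the solid is a straight extrusion of it from z=0 to z≈11.2. Closing with flat bottom and top caps and triangulating gives 24 facets — a regular 7-sided prism (a cylinder approximated with 7 flat sides), circumscribed radius ≈ 14.1 mm, height ≈ 11.2 mm.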